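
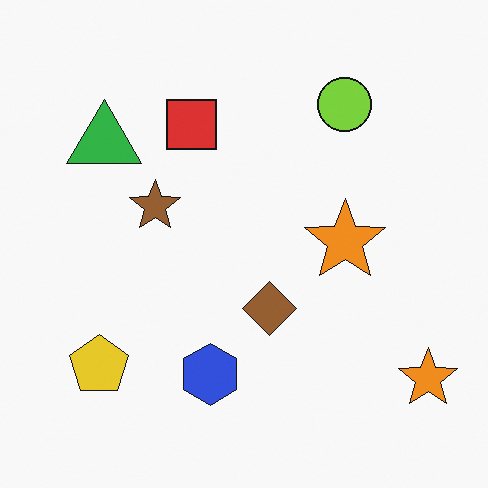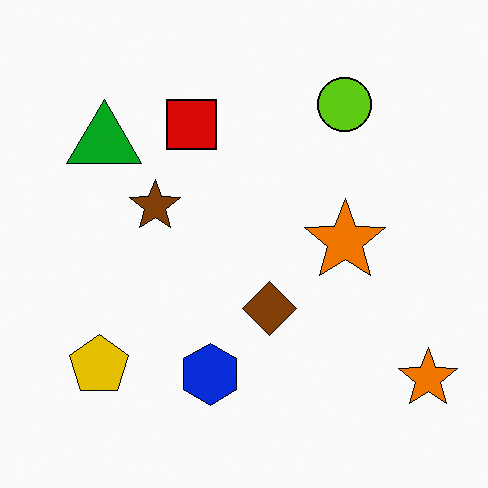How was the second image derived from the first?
Given slightly increased contrast.

Tones are pushed away from mid-grey across the whole image — a global contrast change.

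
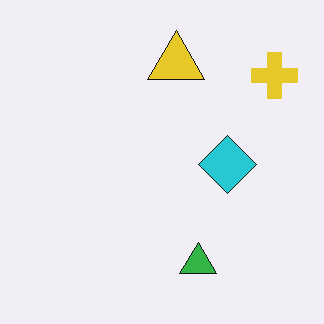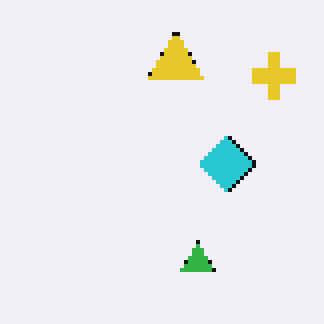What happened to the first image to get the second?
It was mildly pixelated.

Shapes are reduced to large square blocks; fine edges and outlines are lost — a downscale-then-upscale (mosaic) effect.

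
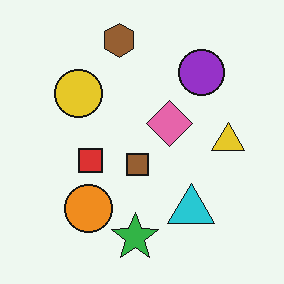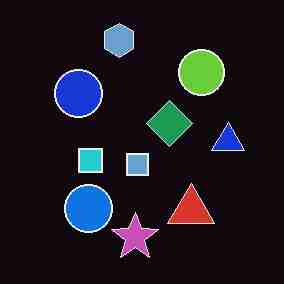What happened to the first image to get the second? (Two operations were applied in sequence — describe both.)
The transformation is: color-inverted (negative), then degraded with heavy JPEG compression.

The light background has become dark and every shape's color is its complement — a photographic negative. Blocky 8×8 compression artifacts appear around shape edges and the flat background shows ringing — characteristic JPEG degradation.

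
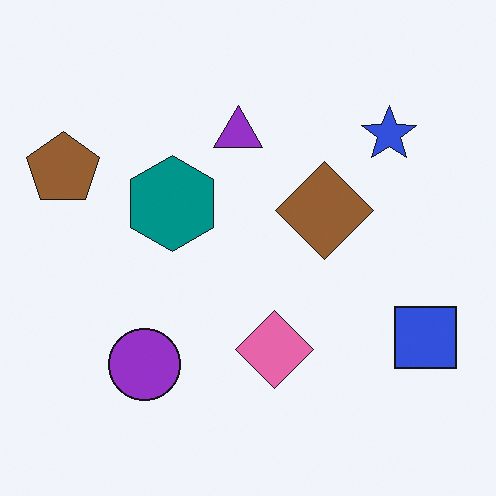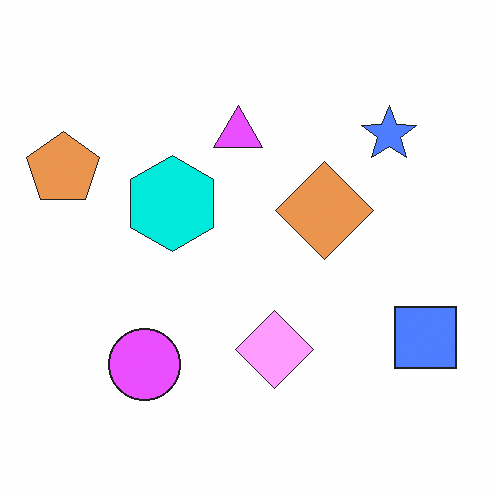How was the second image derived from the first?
The image was brightened a lot.

Every pixel — background and shapes alike — is uniformly brightened.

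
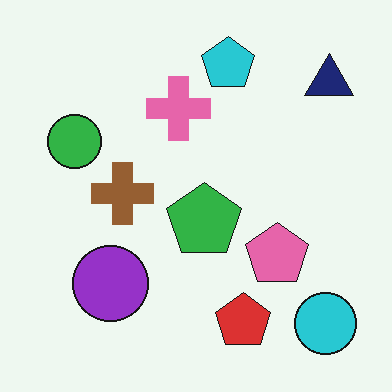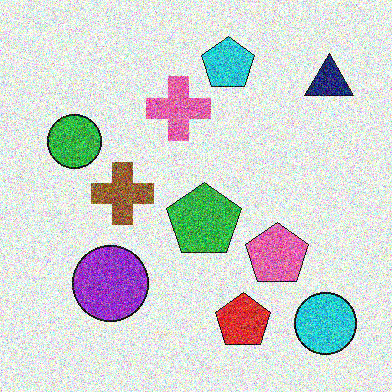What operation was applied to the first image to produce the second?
The image was degraded with strong gaussian noise.

Random speckle covers the whole image, including the flat background.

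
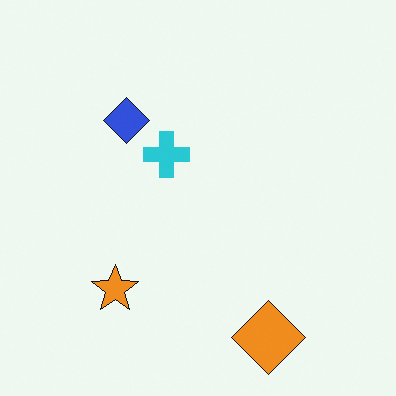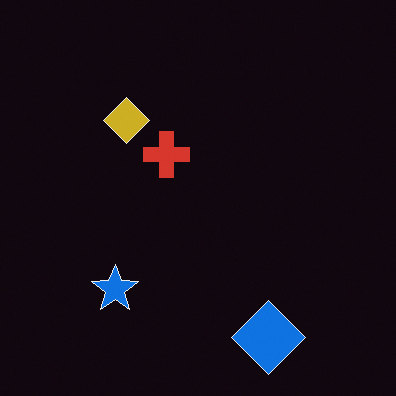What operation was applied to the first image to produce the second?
It was color-inverted (negative).

The light background has become dark and every shape's color is its complement — a photographic negative.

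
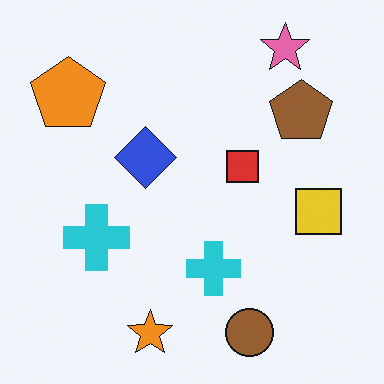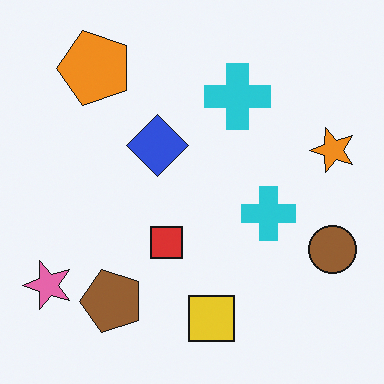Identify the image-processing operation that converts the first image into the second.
The transformation is: transposed (reflected across the top-left ↔ bottom-right diagonal).

Shapes have swapped their row and column positions — what was in the top-right is now in the bottom-left — a diagonal reflection.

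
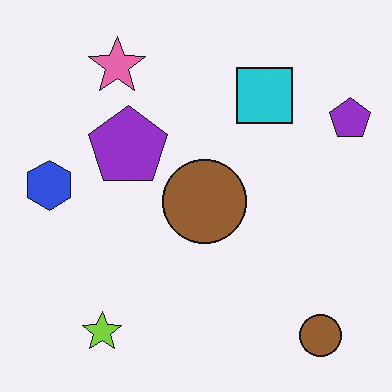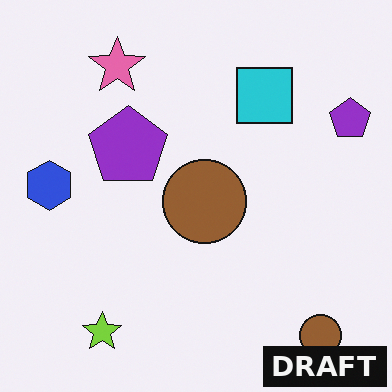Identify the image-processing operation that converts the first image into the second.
Watermarked with the text "DRAFT" in the lower-right corner.

A dark label reading "DRAFT" appears in the lower-right corner.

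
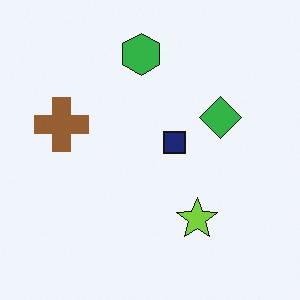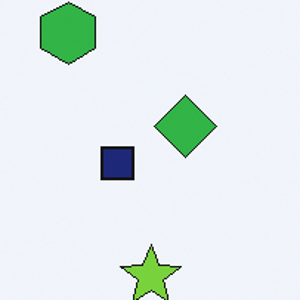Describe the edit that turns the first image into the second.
The transformation is: cropped slightly and scaled back up.

The visible shapes are larger and the field of view is narrower; shapes near the original edges may be partly or wholly outside the frame — a crop-and-rescale.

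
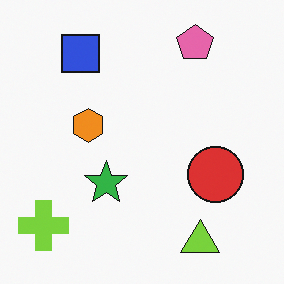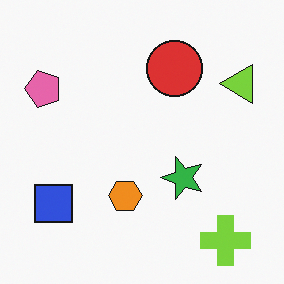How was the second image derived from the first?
The transformation is: rotated 90° counter-clockwise.

The lime cross sits in the bottom-left of the first image and the bottom-right of the second — consistent with a whole-image 90° counter-clockwise rotation.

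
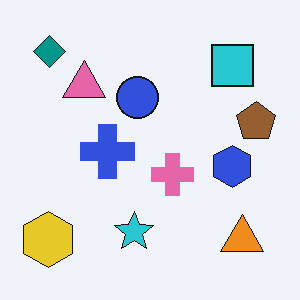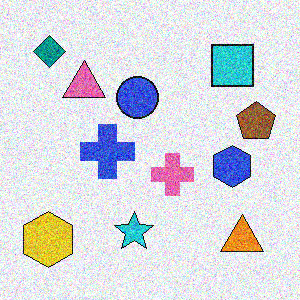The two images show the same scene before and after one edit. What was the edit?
This is the original image degraded with strong gaussian noise.

Random speckle covers the whole image, including the flat background.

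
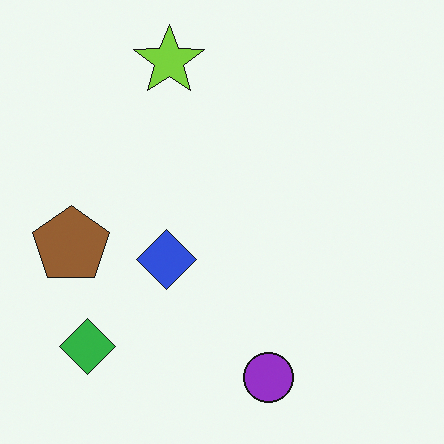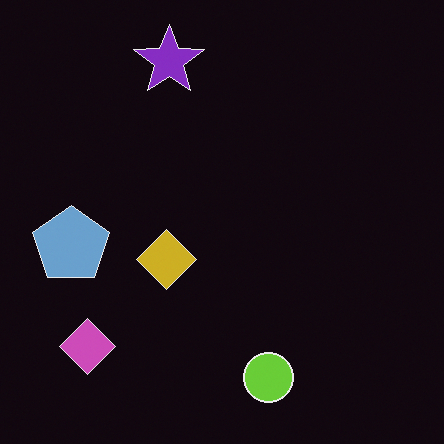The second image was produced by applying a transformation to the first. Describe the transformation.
The second image is the first color-inverted (negative).

The light background has become dark and every shape's color is its complement — a photographic negative.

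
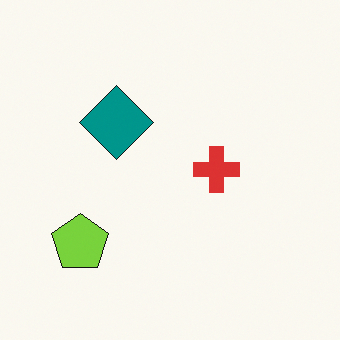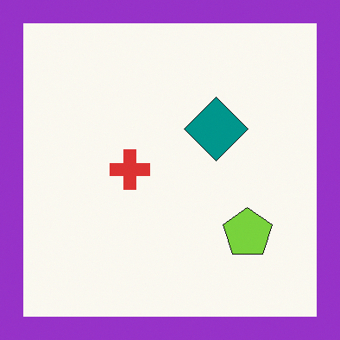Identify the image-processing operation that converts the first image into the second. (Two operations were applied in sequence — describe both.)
The transformation is: flipped horizontally (left ↔ right), then framed with a purple border.

The lime pentagon is in the bottom-left of the first image and the bottom-right of the second — shapes on opposite sides of the vertical midline have swapped in a mirror flip. A solid purple frame runs around the edge of the second image, with the content slightly shrunk inside it.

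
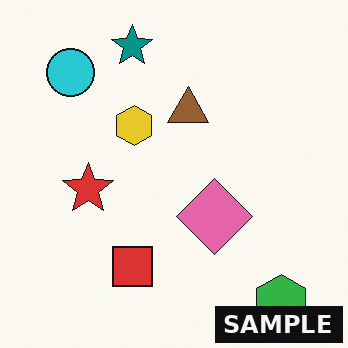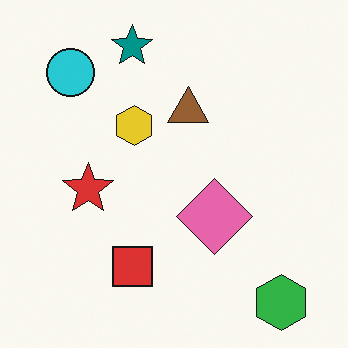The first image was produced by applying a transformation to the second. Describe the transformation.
It was watermarked with the text "SAMPLE" in the lower-right corner.

A dark label reading "SAMPLE" appears in the lower-right corner.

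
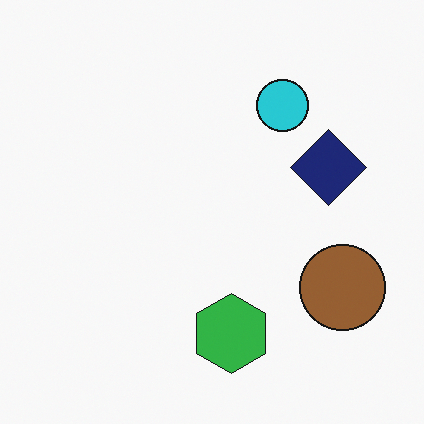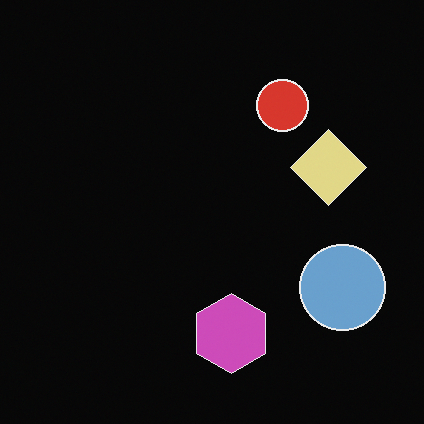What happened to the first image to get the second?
This is the original image color-inverted (negative).

The light background has become dark and every shape's color is its complement — a photographic negative.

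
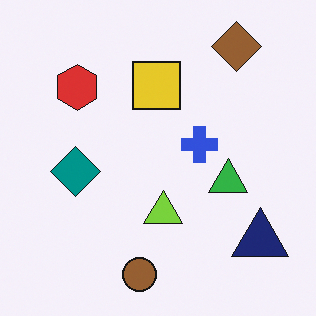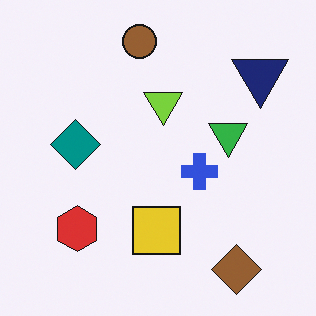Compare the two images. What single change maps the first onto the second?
Flipped vertically (top ↔ bottom).

The brown circle is in the bottom of the first image and the top of the second — shapes on opposite sides of the horizontal midline have swapped in a mirror flip.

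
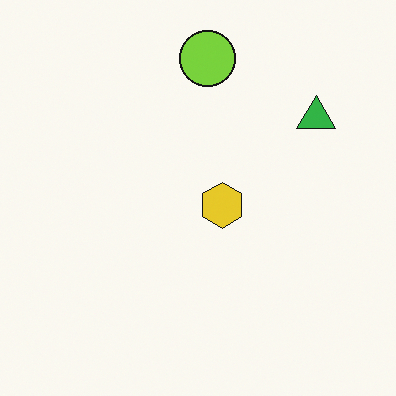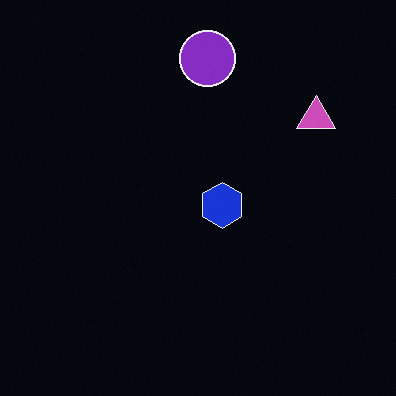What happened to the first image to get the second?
The transformation is: color-inverted (negative).

The light background has become dark and every shape's color is its complement — a photographic negative.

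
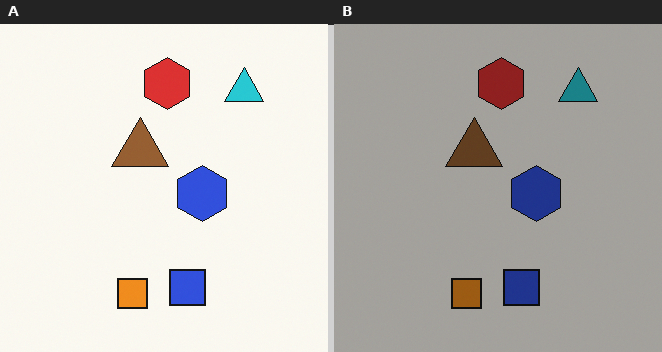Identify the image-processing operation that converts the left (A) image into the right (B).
It was substantially darkened.

Every pixel — background and shapes alike — is uniformly darkened.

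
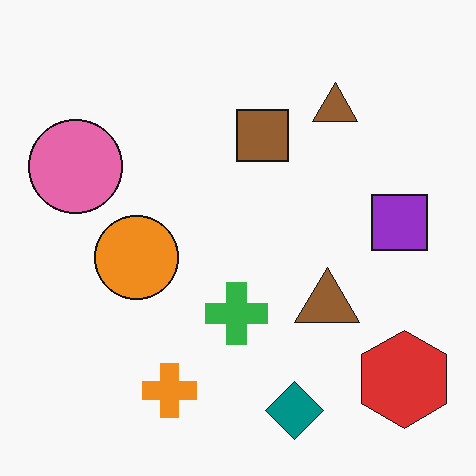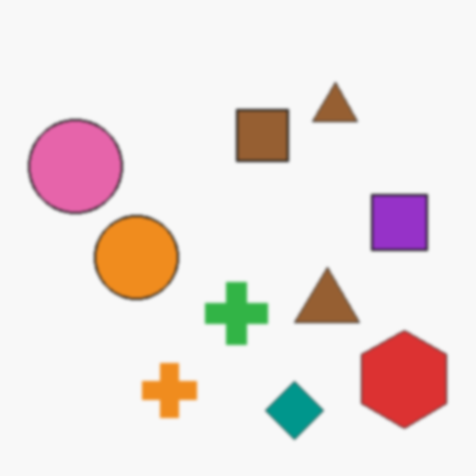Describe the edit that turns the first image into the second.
The image was slightly softened.

Shape edges and outlines are uniformly softened across the whole image.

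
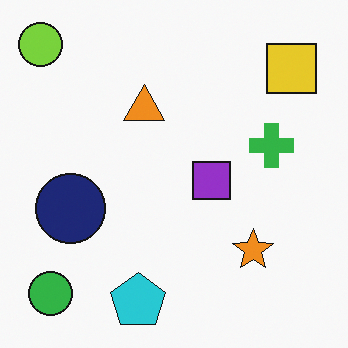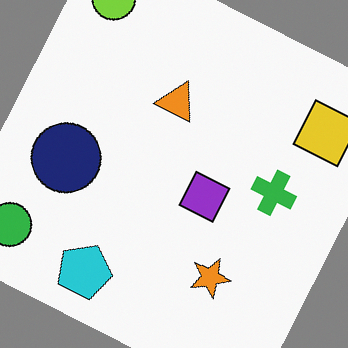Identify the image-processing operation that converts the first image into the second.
This is the original image rotated clockwise by a moderate amount.

Every shape is tilted by the same angle and the image corners show triangular fill wedges — a whole-image rotation by a non-right angle.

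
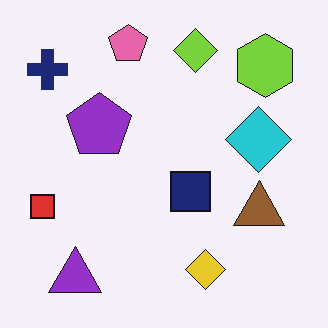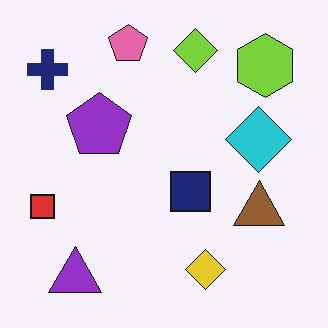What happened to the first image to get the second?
The second image is the first JPEG-compressed with visible artifacts.

Blocky 8×8 compression artifacts appear around shape edges and the flat background shows ringing — characteristic JPEG degradation.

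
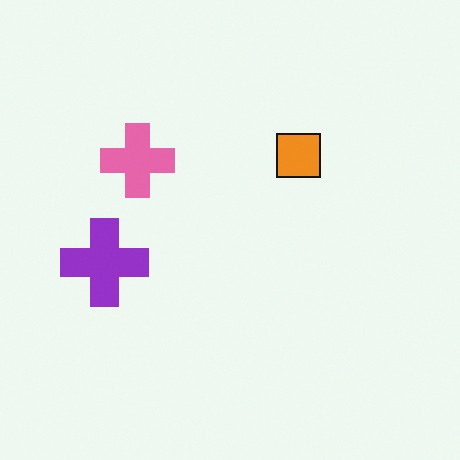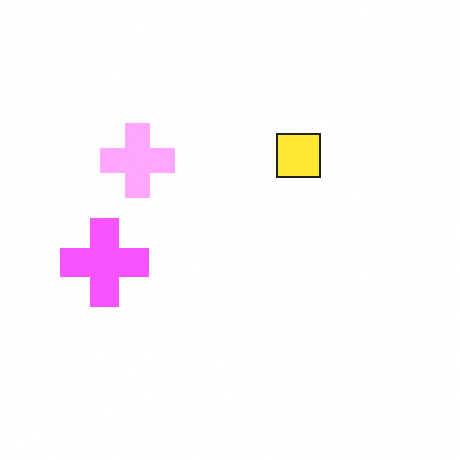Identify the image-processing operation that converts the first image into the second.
The transformation is: substantially brightened.

Every pixel — background and shapes alike — is uniformly brightened.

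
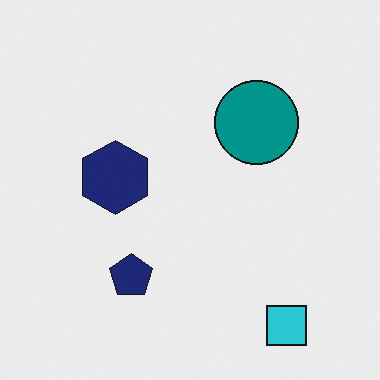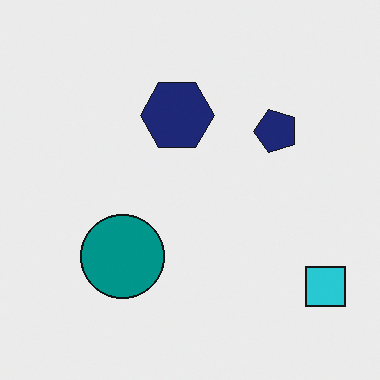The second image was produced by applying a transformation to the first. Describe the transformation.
The transformation is: transposed (reflected across the top-left ↔ bottom-right diagonal).

Shapes have swapped their row and column positions — what was in the top-right is now in the bottom-left — a diagonal reflection.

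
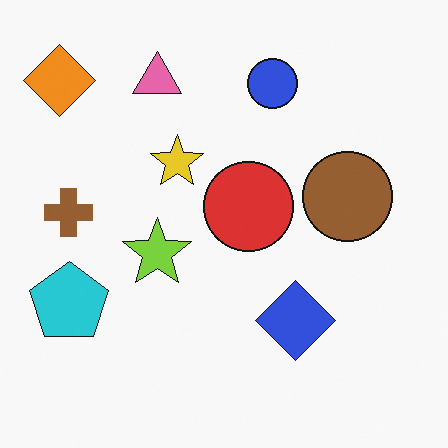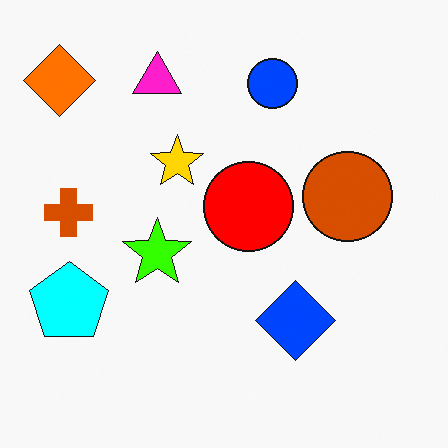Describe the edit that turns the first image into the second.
It was made much more vivid (saturation change).

All colors are more vivid — a global saturation change.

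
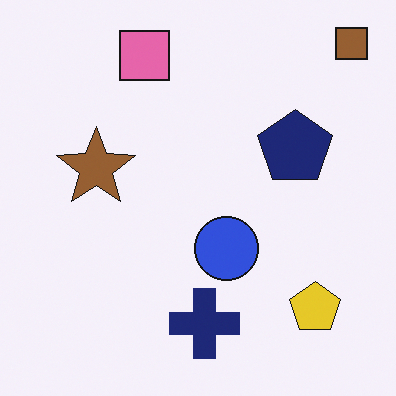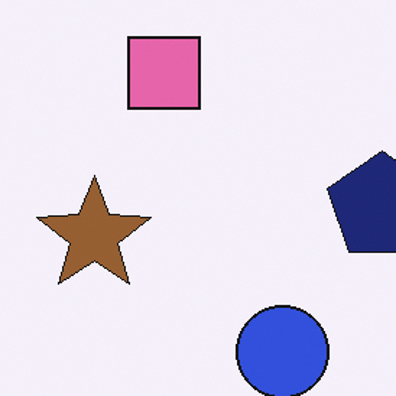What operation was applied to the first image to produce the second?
The image was cropped slightly and scaled back up.

The visible shapes are larger and the field of view is narrower; shapes near the original edges may be partly or wholly outside the frame — a crop-and-rescale.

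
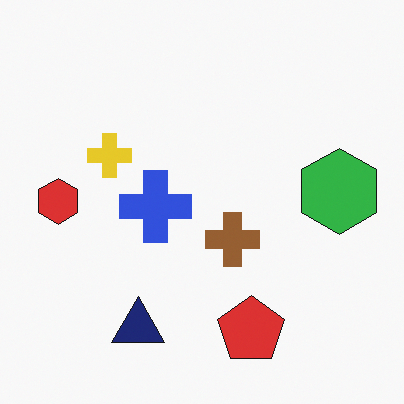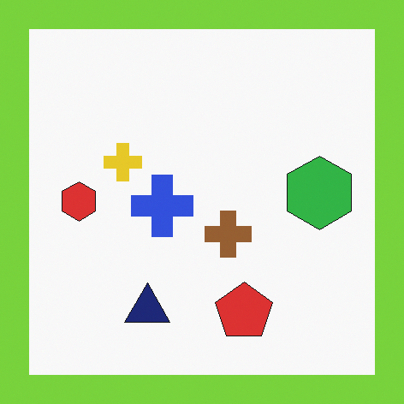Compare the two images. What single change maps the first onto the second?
This is the original image framed with a lime border.

A solid lime frame runs around the edge of the second image, with the content slightly shrunk inside it.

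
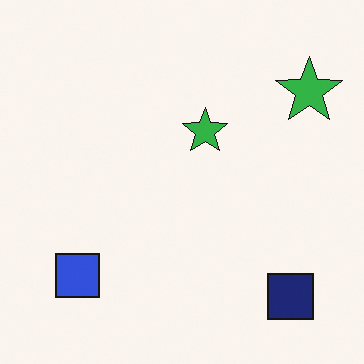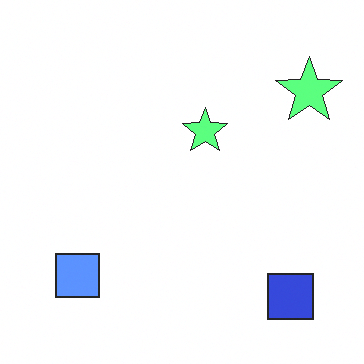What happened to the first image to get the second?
It was brightened a lot.

Every pixel — background and shapes alike — is uniformly brightened.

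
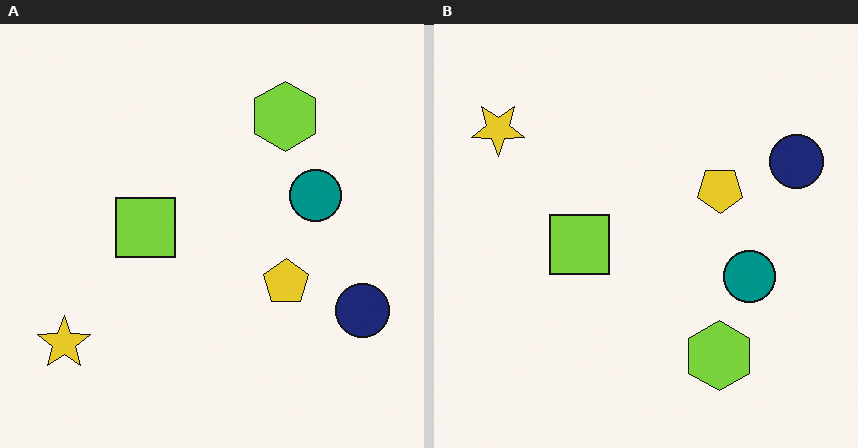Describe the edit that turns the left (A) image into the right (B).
The image was flipped vertically (top ↔ bottom).

The lime hexagon is in the top-right of the left (A) image and the bottom-right of the right (B) — shapes on opposite sides of the horizontal midline have swapped in a mirror flip.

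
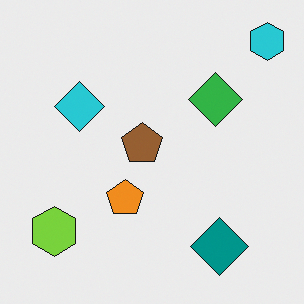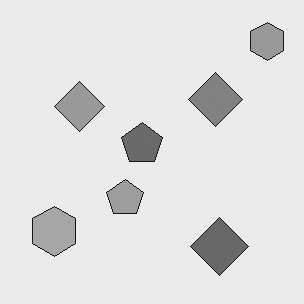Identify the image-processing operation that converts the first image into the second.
It was converted to grayscale.

All color is removed — every shape is now a shade of grey.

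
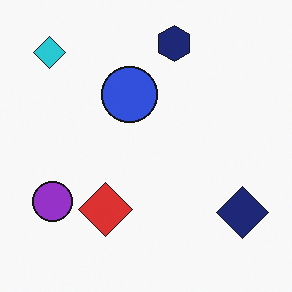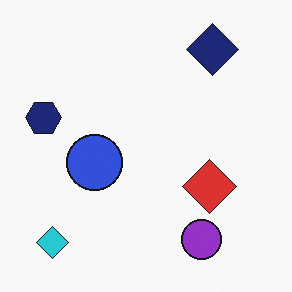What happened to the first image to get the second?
The transformation is: rotated 90° counter-clockwise.

The cyan diamond sits in the top-left of the first image and the bottom-left of the second — consistent with a whole-image 90° counter-clockwise rotation.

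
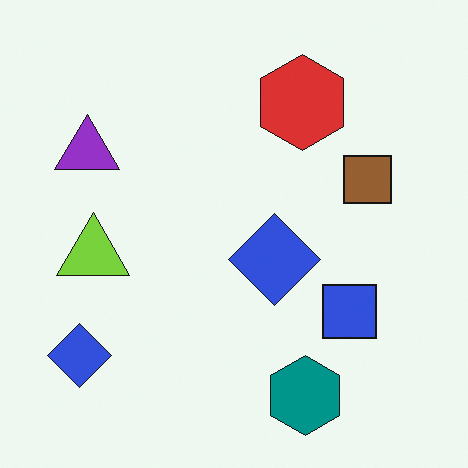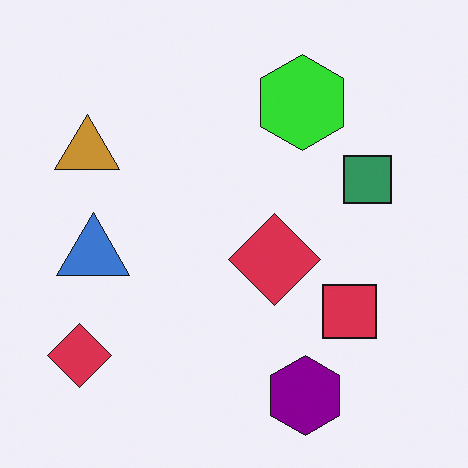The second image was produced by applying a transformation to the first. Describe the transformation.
It was hue-shifted through roughly a third of the color wheel.

Every shape's color has rotated by the same amount around the hue wheel — a uniform hue shift.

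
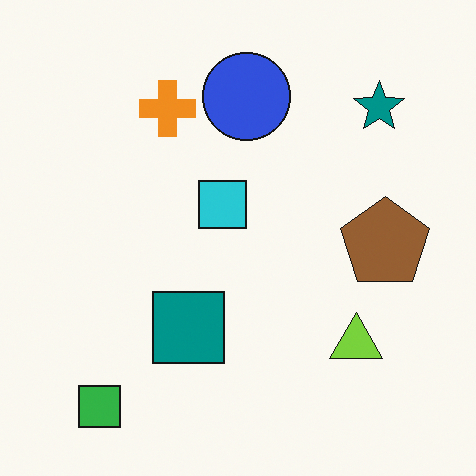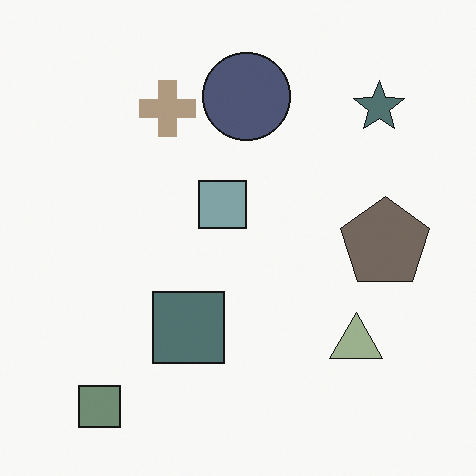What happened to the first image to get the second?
It was heavily desaturated.

All colors are more muted and greyish — a global saturation change.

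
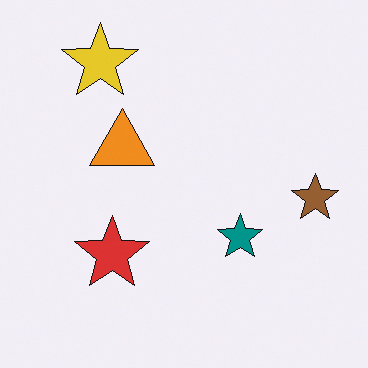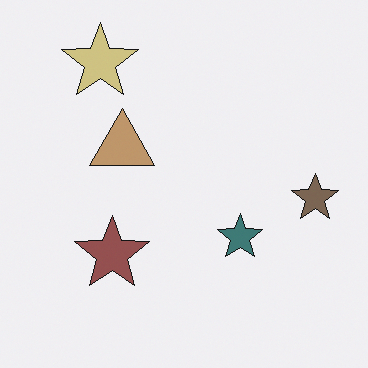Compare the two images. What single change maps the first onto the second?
The transformation is: heavily desaturated.

All colors are more muted and greyish — a global saturation change.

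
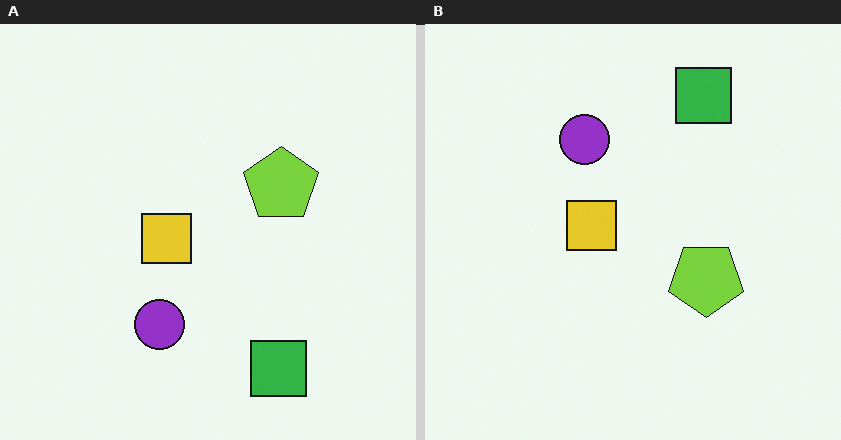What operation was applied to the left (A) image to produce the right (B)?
The image was flipped vertically (top ↔ bottom).

The green square is in the bottom-right of the left (A) image and the top-right of the right (B) — shapes on opposite sides of the horizontal midline have swapped in a mirror flip.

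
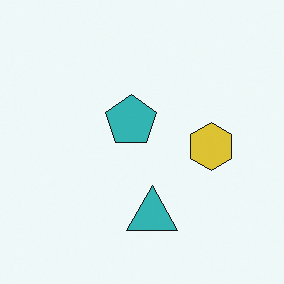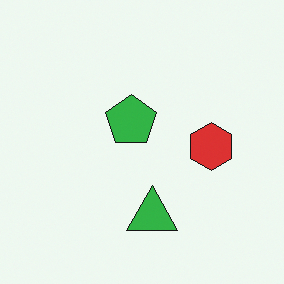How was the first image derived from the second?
The first image is the second hue-shifted slightly.

Every shape's color has rotated by the same amount around the hue wheel — a uniform hue shift.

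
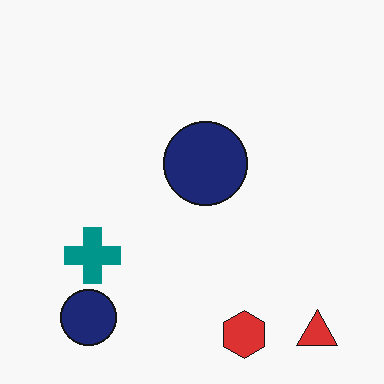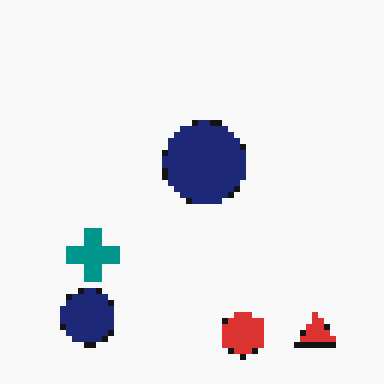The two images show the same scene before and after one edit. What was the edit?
The image was moderately pixelated.

Shapes are reduced to large square blocks; fine edges and outlines are lost — a downscale-then-upscale (mosaic) effect.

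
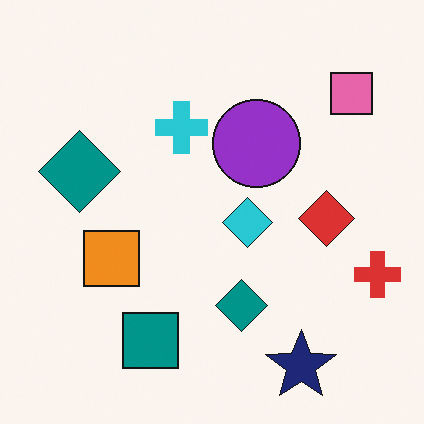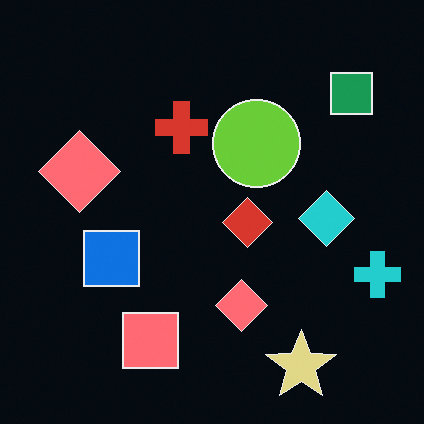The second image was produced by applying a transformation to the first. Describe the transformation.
The second image is the first color-inverted (negative).

The light background has become dark and every shape's color is its complement — a photographic negative.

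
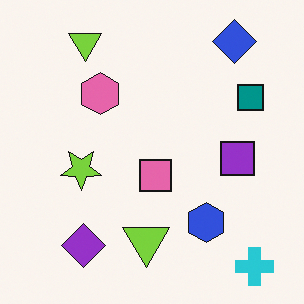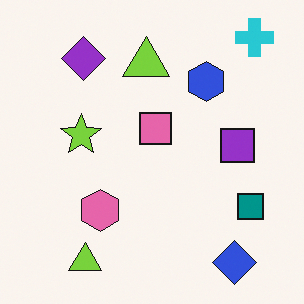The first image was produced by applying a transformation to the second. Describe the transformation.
The first image is the second flipped vertically (top ↔ bottom).

The cyan cross is in the top-right of the second image and the bottom-right of the first — shapes on opposite sides of the horizontal midline have swapped in a mirror flip.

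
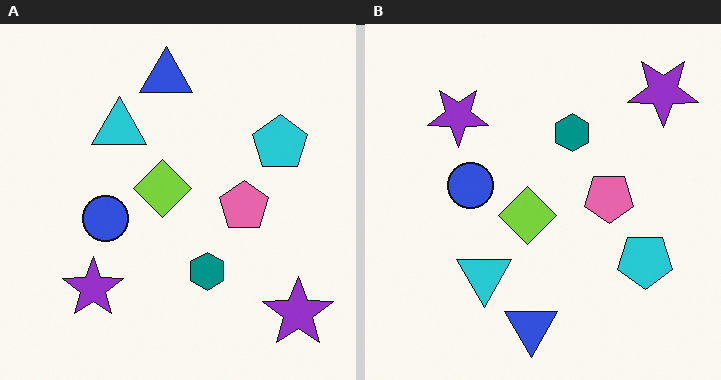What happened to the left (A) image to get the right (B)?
It was flipped vertically (top ↔ bottom).

The blue triangle is in the top of the left (A) image and the bottom of the right (B) — shapes on opposite sides of the horizontal midline have swapped in a mirror flip.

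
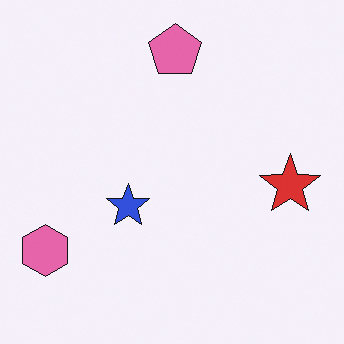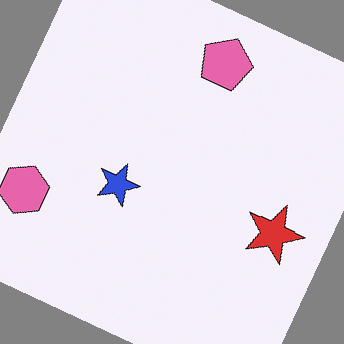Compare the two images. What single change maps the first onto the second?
The transformation is: rotated clockwise by a moderate amount.

Every shape is tilted by the same angle and the image corners show triangular fill wedges — a whole-image rotation by a non-right angle.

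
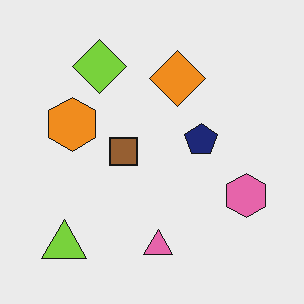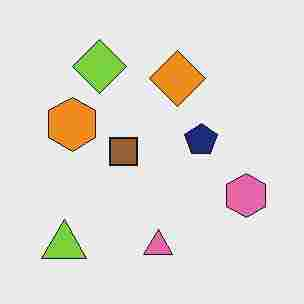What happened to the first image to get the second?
It was heavily JPEG-compressed with obvious blocking artifacts.

Blocky 8×8 compression artifacts appear around shape edges and the flat background shows ringing — characteristic JPEG degradation.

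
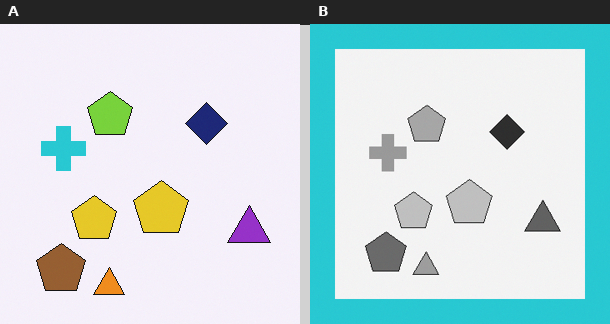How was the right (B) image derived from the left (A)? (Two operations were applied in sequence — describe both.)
The transformation is: converted to grayscale, then framed with a cyan border.

All color is removed — every shape is now a shade of grey. A solid cyan frame runs around the edge of the right (B) image, with the content slightly shrunk inside it.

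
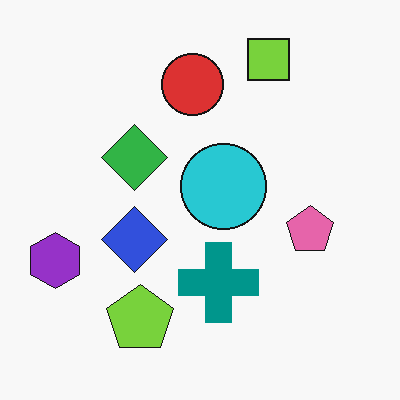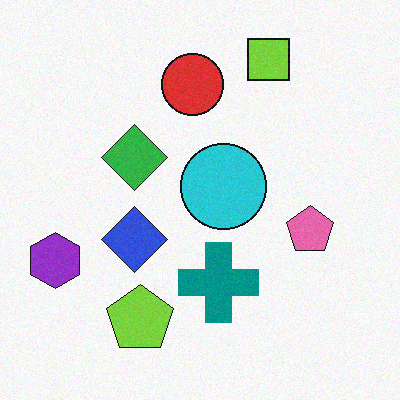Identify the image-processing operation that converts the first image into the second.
The image was degraded with a light layer of grain.

Random speckle covers the whole image, including the flat background.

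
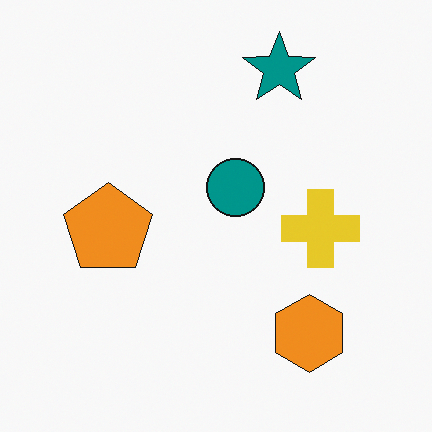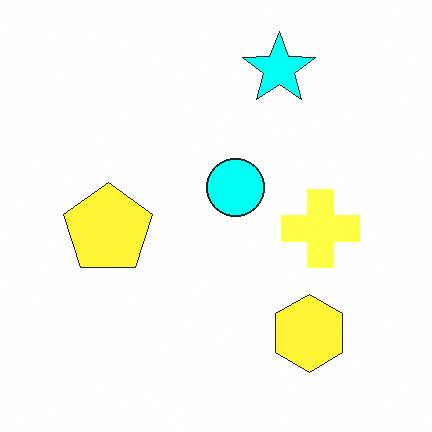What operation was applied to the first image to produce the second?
The second image is the first noticeably brightened.

Every pixel — background and shapes alike — is uniformly brightened.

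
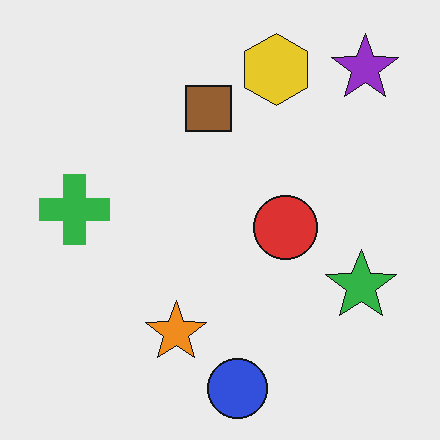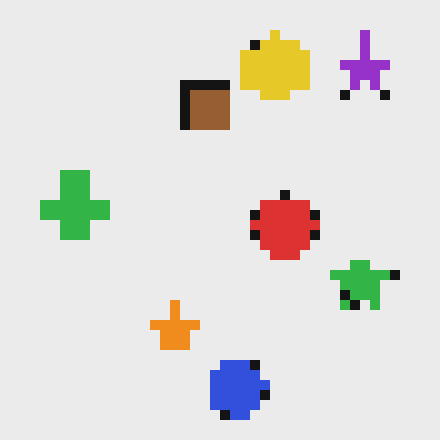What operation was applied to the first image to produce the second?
It was coarsely pixelated.

Shapes are reduced to large square blocks; fine edges and outlines are lost — a downscale-then-upscale (mosaic) effect.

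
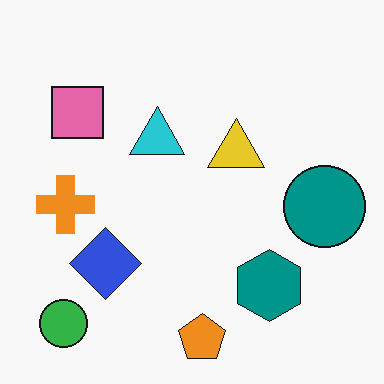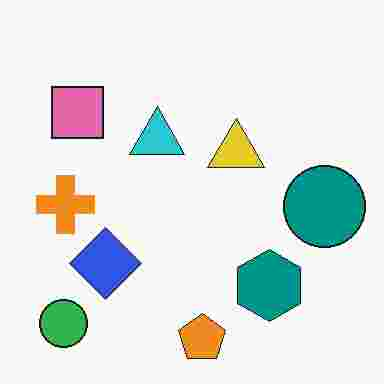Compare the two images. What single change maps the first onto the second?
It was degraded with heavy JPEG compression.

Blocky 8×8 compression artifacts appear around shape edges and the flat background shows ringing — characteristic JPEG degradation.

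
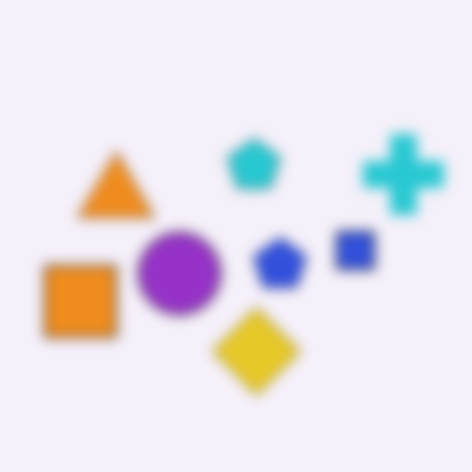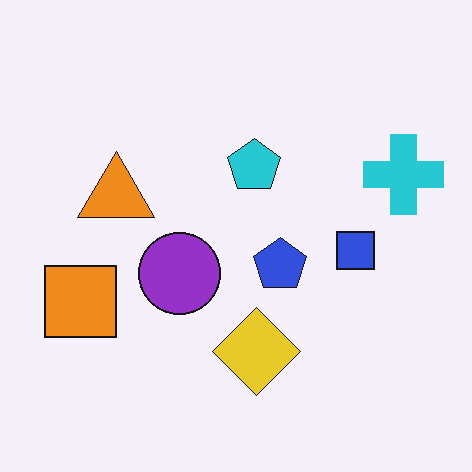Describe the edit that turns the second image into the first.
The image was heavily blurred.

Shape edges and outlines are uniformly softened across the whole image.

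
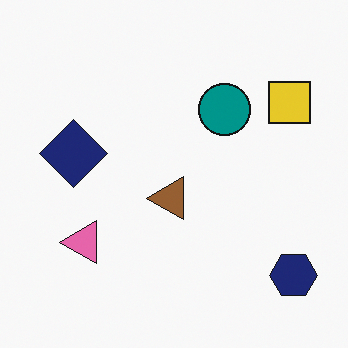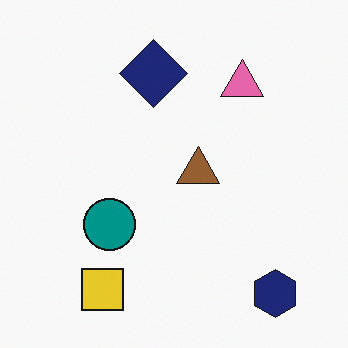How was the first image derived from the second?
It was transposed (reflected across the top-left ↔ bottom-right diagonal).

Shapes have swapped their row and column positions — what was in the top-right is now in the bottom-left — a diagonal reflection.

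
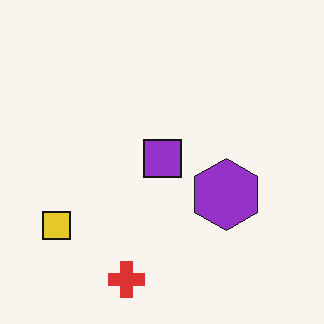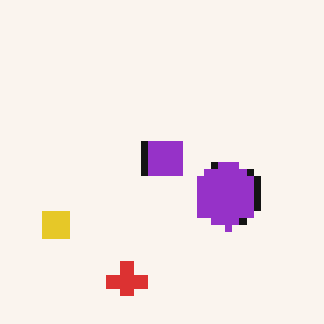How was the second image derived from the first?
The transformation is: moderately pixelated.

Shapes are reduced to large square blocks; fine edges and outlines are lost — a downscale-then-upscale (mosaic) effect.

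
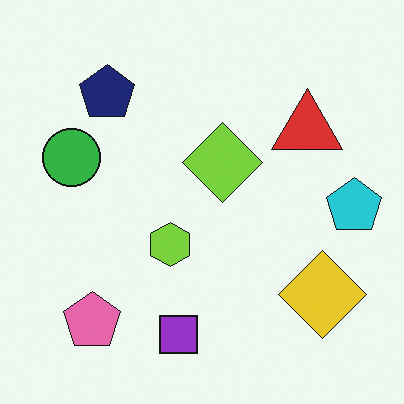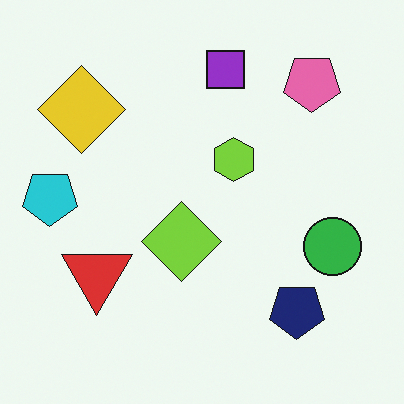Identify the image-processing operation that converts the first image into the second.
It was rotated 180°.

The pink pentagon sits in the bottom-left of the first image and the top-right of the second — consistent with a whole-image 180° rotation.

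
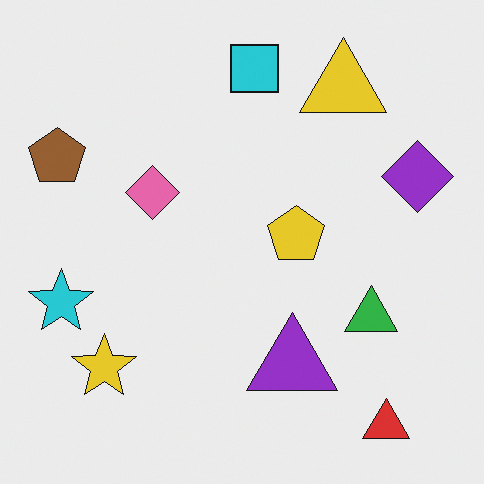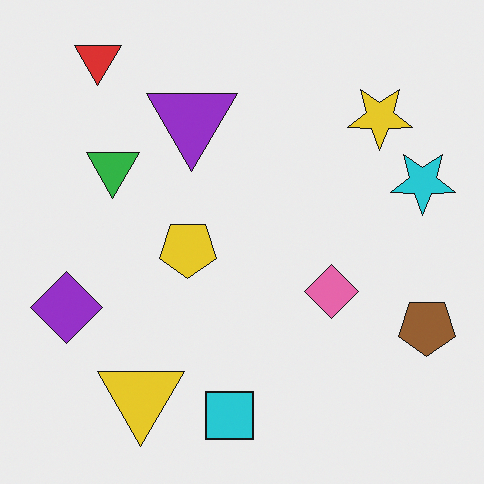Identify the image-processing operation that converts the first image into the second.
The transformation is: rotated 180°.

The red triangle sits in the bottom-right of the first image and the top-left of the second — consistent with a whole-image 180° rotation.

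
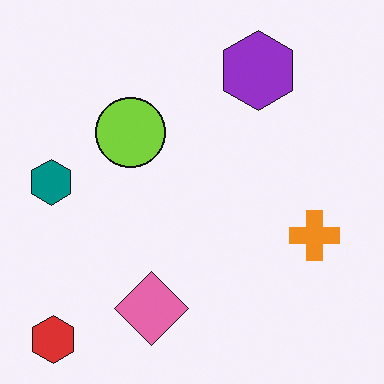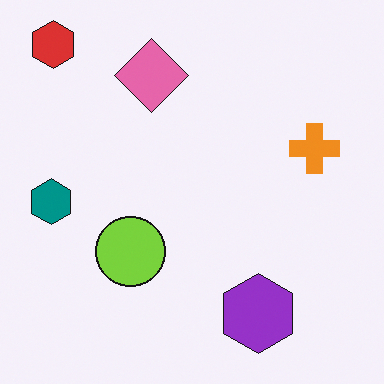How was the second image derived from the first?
It was flipped vertically (top ↔ bottom).

The red hexagon is in the bottom-left of the first image and the top-left of the second — shapes on opposite sides of the horizontal midline have swapped in a mirror flip.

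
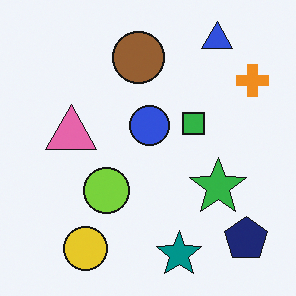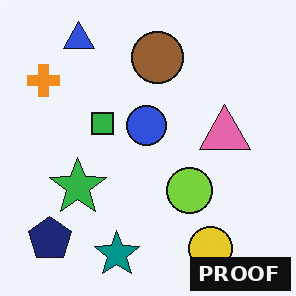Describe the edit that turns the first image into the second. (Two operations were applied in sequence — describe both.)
The image was flipped horizontally (left ↔ right), then watermarked with the text "PROOF" in the lower-right corner.

The orange cross is in the top-right of the first image and the top-left of the second — shapes on opposite sides of the vertical midline have swapped in a mirror flip. A dark label reading "PROOF" appears in the lower-right corner.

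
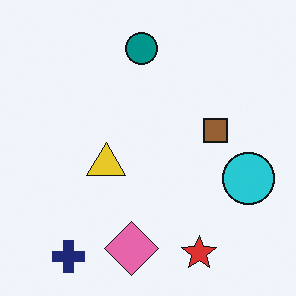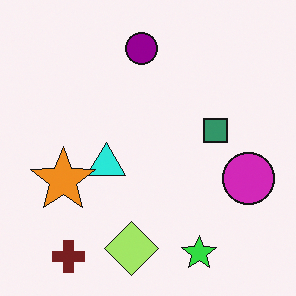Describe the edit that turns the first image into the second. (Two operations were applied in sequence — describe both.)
The second image is the first hue-shifted through roughly a third of the color wheel, then overlaid with an additional orange star.

Every shape's color has rotated by the same amount around the hue wheel — a uniform hue shift. An orange star appears in the second image that is absent from the first.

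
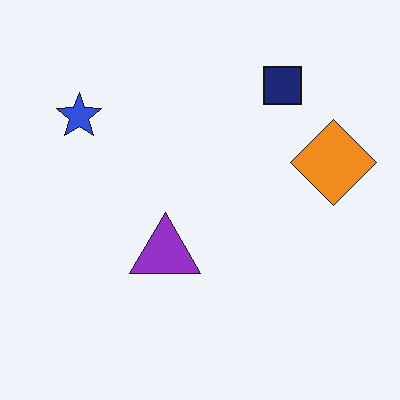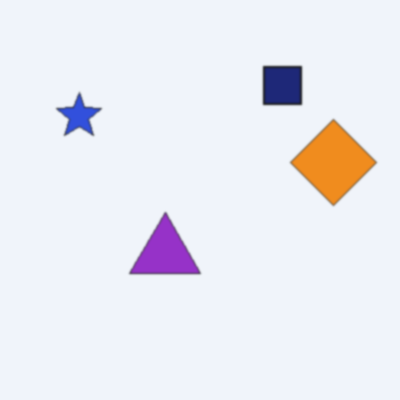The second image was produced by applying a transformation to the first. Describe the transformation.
Given a subtle gaussian blur.

Shape edges and outlines are uniformly softened across the whole image.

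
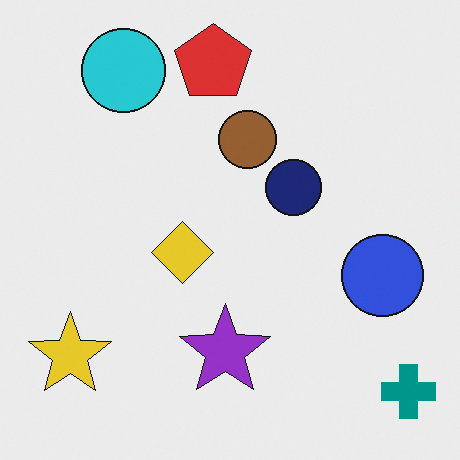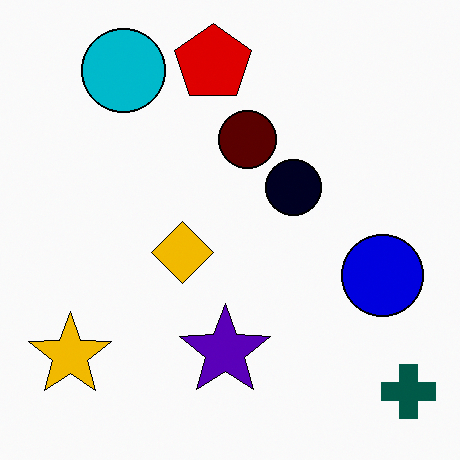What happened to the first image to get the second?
Given much higher contrast.

Tones are pushed away from mid-grey across the whole image — a global contrast change.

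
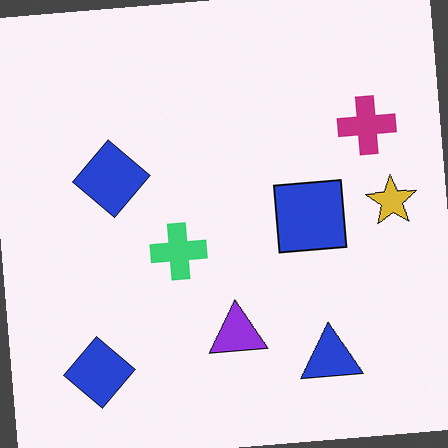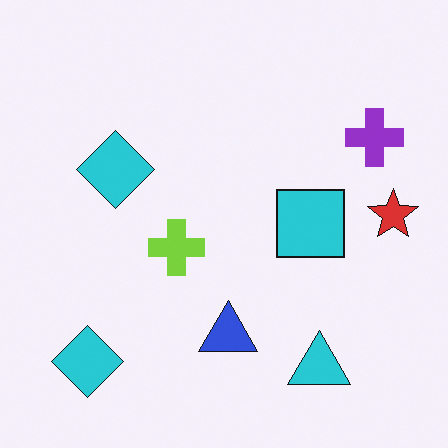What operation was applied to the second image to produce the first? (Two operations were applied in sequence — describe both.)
The image was hue-shifted slightly, then rotated counter-clockwise by a slight angle.

Every shape's color has rotated by the same amount around the hue wheel — a uniform hue shift. Every shape is tilted by the same angle and the image corners show triangular fill wedges — a whole-image rotation by a non-right angle.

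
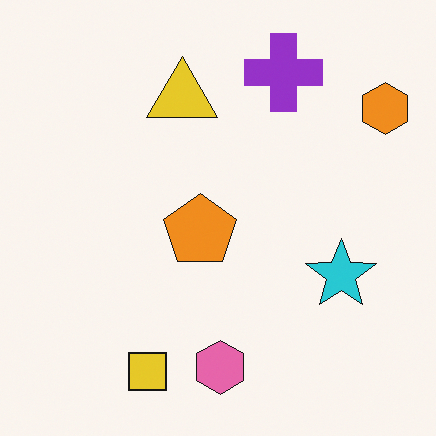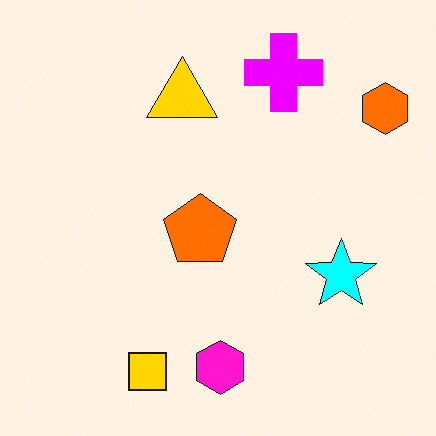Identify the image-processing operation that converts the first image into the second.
This is the original image heavily oversaturated.

All colors are more vivid — a global saturation change.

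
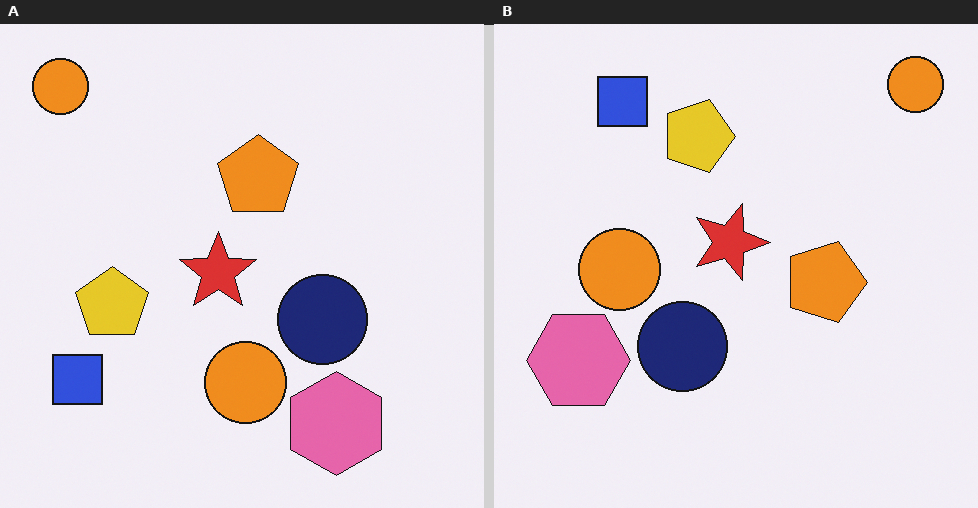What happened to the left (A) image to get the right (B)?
The transformation is: rotated 90° clockwise.

The blue square sits in the bottom-left of the left (A) image and the top-left of the right (B) — consistent with a whole-image 90° clockwise rotation.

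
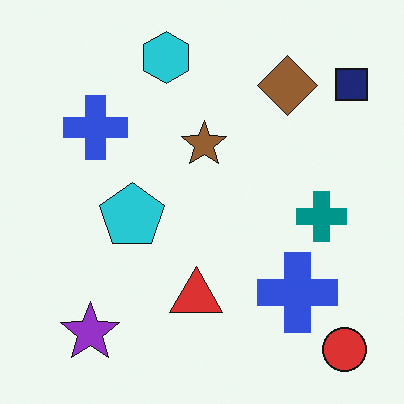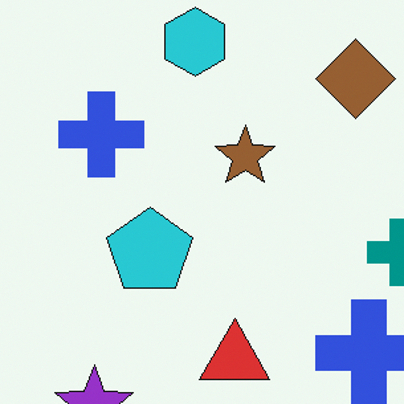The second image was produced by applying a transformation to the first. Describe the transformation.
This is the original image cropped slightly and scaled back up.

The visible shapes are larger and the field of view is narrower; shapes near the original edges may be partly or wholly outside the frame — a crop-and-rescale.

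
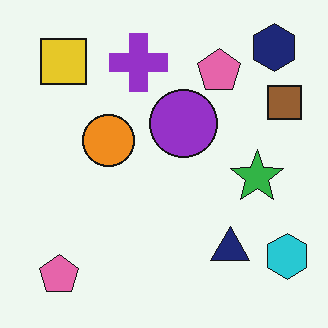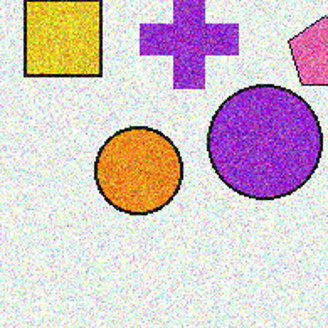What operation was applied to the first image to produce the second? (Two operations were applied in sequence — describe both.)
Degraded with heavy additive noise, then cropped to a noticeably smaller region and rescaled.

Random speckle covers the whole image, including the flat background. The visible shapes are larger and the field of view is narrower; shapes near the original edges may be partly or wholly outside the frame — a crop-and-rescale.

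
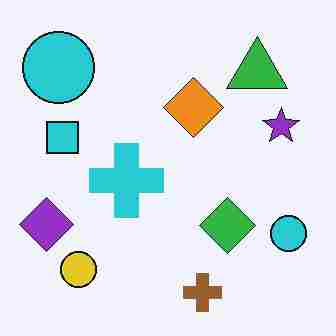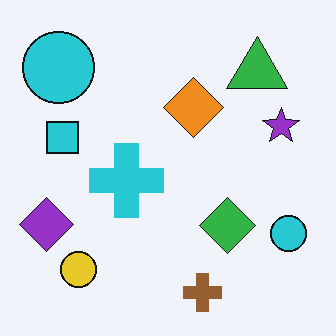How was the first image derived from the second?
The transformation is: heavily JPEG-compressed with obvious blocking artifacts.

Blocky 8×8 compression artifacts appear around shape edges and the flat background shows ringing — characteristic JPEG degradation.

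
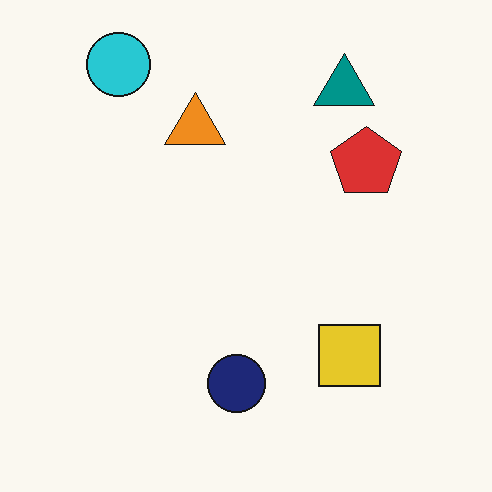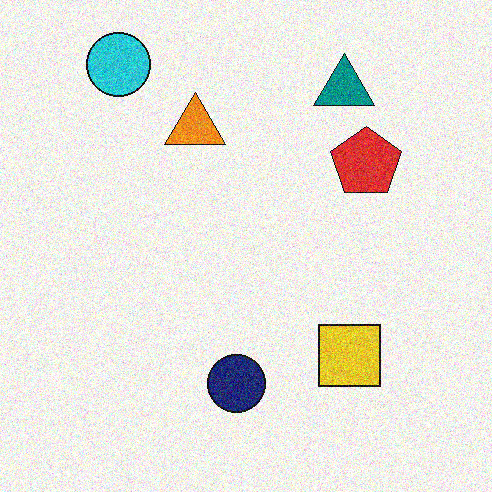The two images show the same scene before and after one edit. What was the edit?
It was degraded with visible gaussian noise.

Random speckle covers the whole image, including the flat background.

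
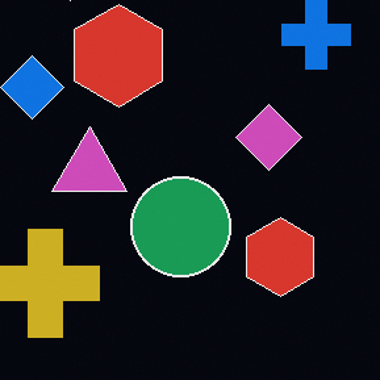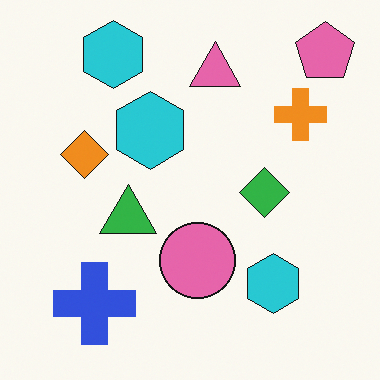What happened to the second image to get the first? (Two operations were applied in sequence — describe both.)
This is the original image cropped slightly and scaled back up, then color-inverted (negative).

The visible shapes are larger and the field of view is narrower; shapes near the original edges may be partly or wholly outside the frame — a crop-and-rescale. The light background has become dark and every shape's color is its complement — a photographic negative.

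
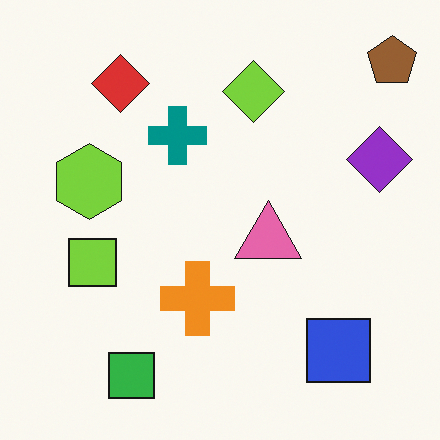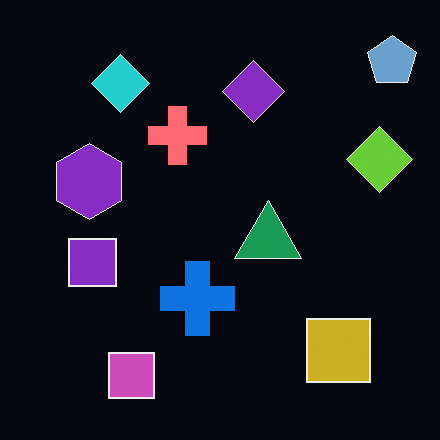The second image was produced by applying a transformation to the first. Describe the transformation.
The image was color-inverted (negative).

The light background has become dark and every shape's color is its complement — a photographic negative.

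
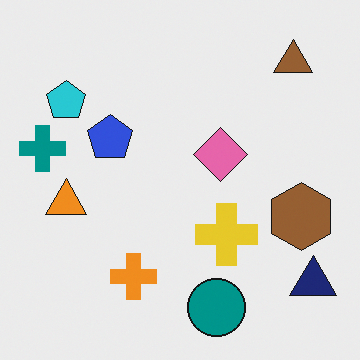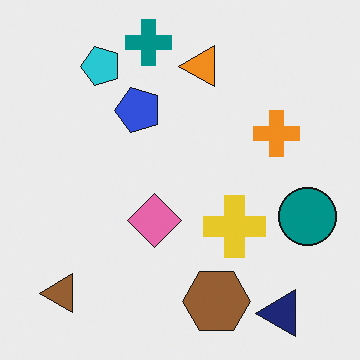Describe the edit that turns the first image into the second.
The image was transposed (reflected across the top-left ↔ bottom-right diagonal).

Shapes have swapped their row and column positions — what was in the top-right is now in the bottom-left — a diagonal reflection.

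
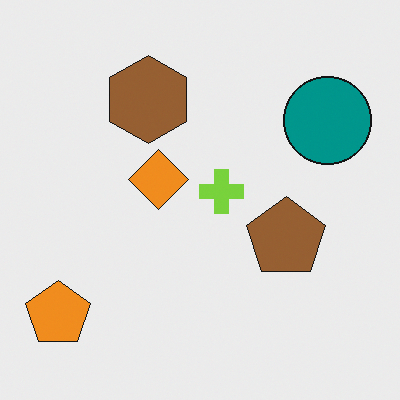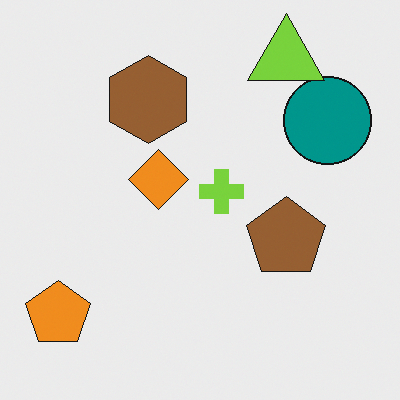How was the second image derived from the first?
The image was overlaid with an additional lime triangle.

A lime triangle appears in the second image that is absent from the first.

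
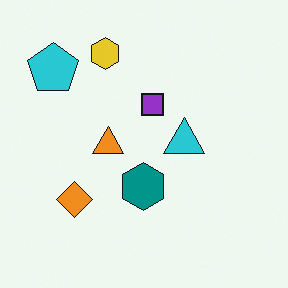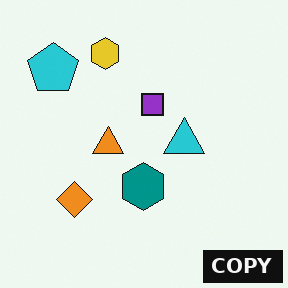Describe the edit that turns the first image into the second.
This is the original image watermarked with the text "COPY" in the lower-right corner.

A dark label reading "COPY" appears in the lower-right corner.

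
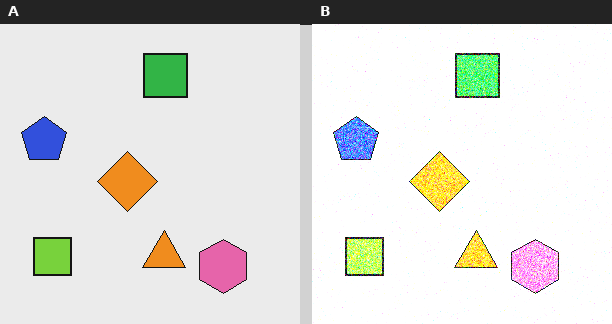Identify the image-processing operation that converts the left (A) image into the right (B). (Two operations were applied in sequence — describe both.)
The image was degraded with a thick layer of grain, then noticeably brightened.

Random speckle covers the whole image, including the flat background. Every pixel — background and shapes alike — is uniformly brightened.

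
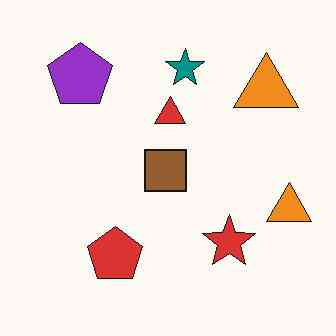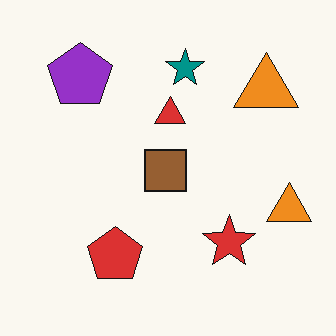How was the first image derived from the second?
Given moderate JPEG compression.

Blocky 8×8 compression artifacts appear around shape edges and the flat background shows ringing — characteristic JPEG degradation.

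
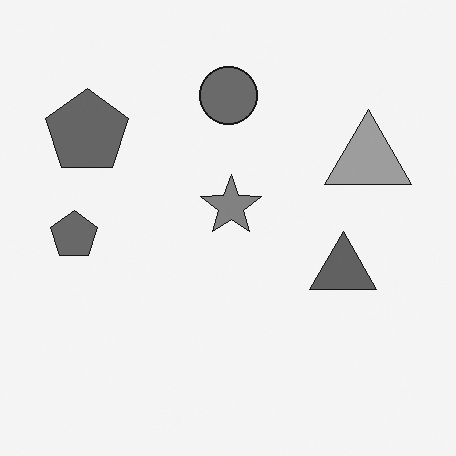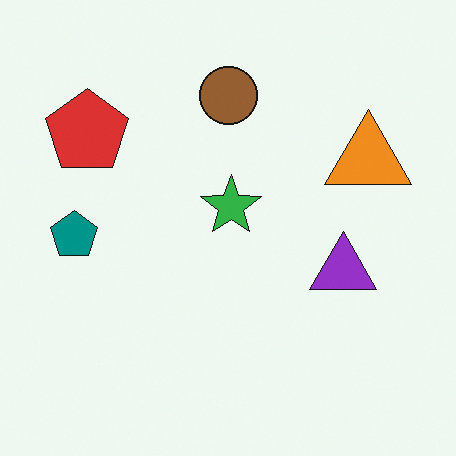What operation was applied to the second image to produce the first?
It was converted to grayscale.

All color is removed — every shape is now a shade of grey.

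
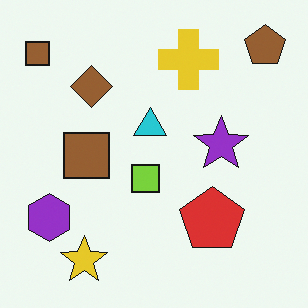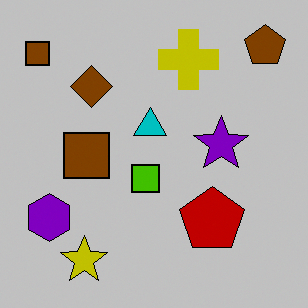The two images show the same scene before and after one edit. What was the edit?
The transformation is: aggressively posterized.

Each flat color has snapped to a coarser quantized level — most visibly, the near-white background has dropped to a flat grey.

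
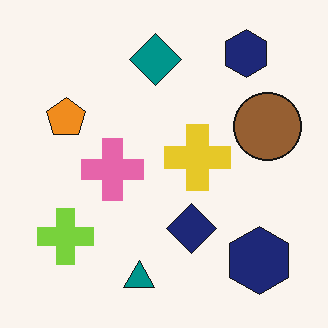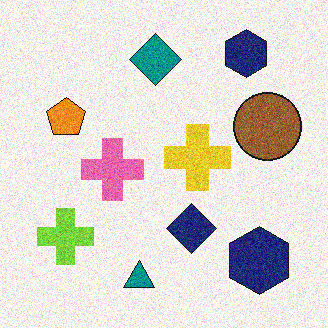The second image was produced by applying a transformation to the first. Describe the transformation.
The transformation is: degraded with visible gaussian noise.

Random speckle covers the whole image, including the flat background.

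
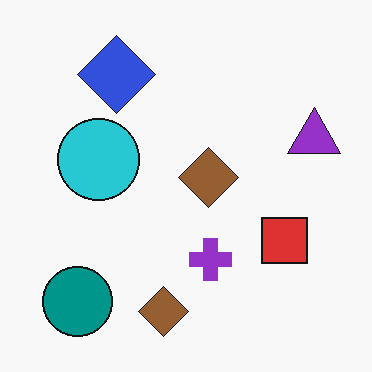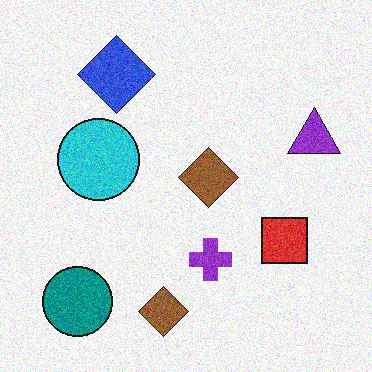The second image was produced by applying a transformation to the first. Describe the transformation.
It was degraded with visible gaussian noise.

Random speckle covers the whole image, including the flat background.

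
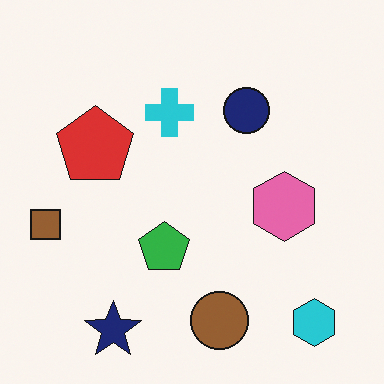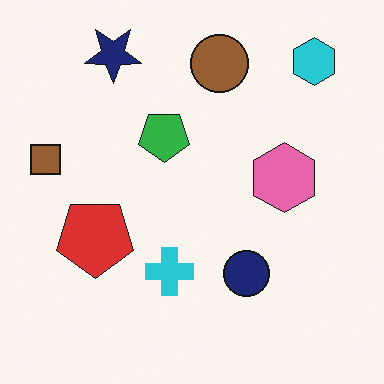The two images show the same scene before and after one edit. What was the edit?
Flipped vertically (top ↔ bottom).

The navy star is in the bottom-left of the first image and the top-left of the second — shapes on opposite sides of the horizontal midline have swapped in a mirror flip.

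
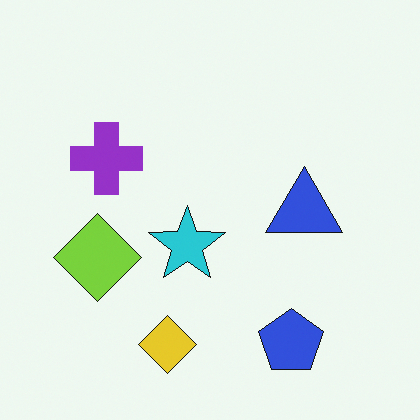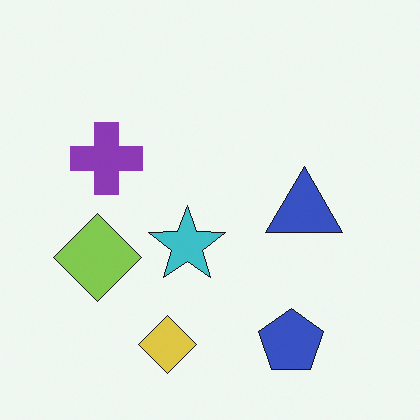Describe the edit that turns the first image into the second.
The second image is the first slightly desaturated.

All colors are more muted and greyish — a global saturation change.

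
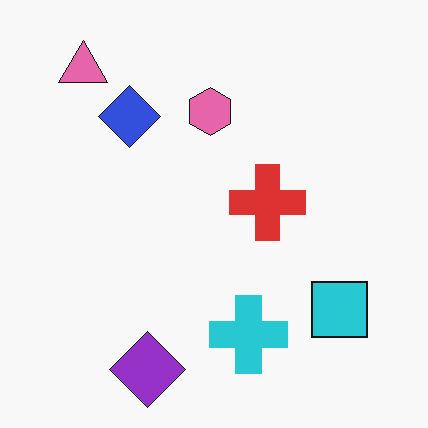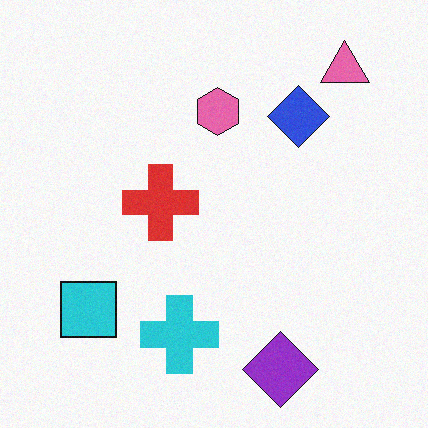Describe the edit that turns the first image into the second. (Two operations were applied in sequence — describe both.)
The image was flipped horizontally (left ↔ right), then degraded with subtle gaussian noise.

The pink triangle is in the top-left of the first image and the top-right of the second — shapes on opposite sides of the vertical midline have swapped in a mirror flip. Random speckle covers the whole image, including the flat background.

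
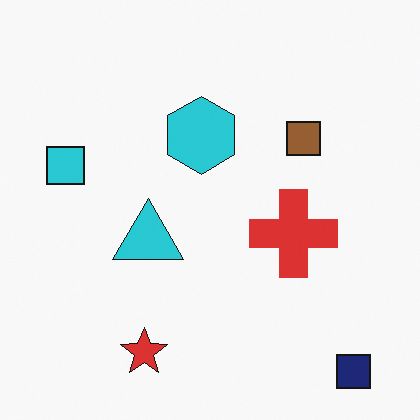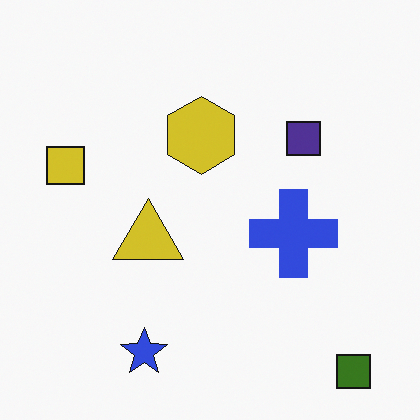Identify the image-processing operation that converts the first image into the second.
The transformation is: hue-shifted by a large amount.

Every shape's color has rotated by the same amount around the hue wheel — a uniform hue shift.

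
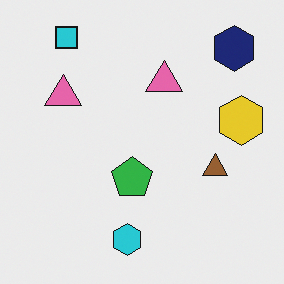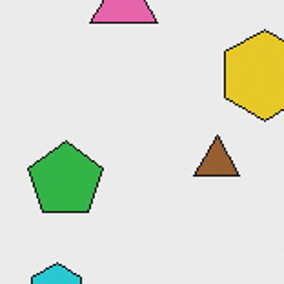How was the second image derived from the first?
Cropped tightly and scaled back up.

The visible shapes are larger and the field of view is narrower; shapes near the original edges may be partly or wholly outside the frame — a crop-and-rescale.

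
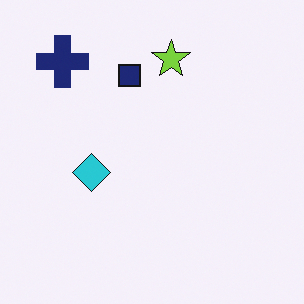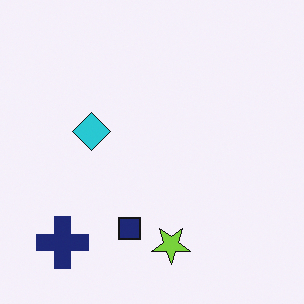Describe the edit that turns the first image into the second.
The image was flipped vertically (top ↔ bottom).

The lime star is in the top of the first image and the bottom of the second — shapes on opposite sides of the horizontal midline have swapped in a mirror flip.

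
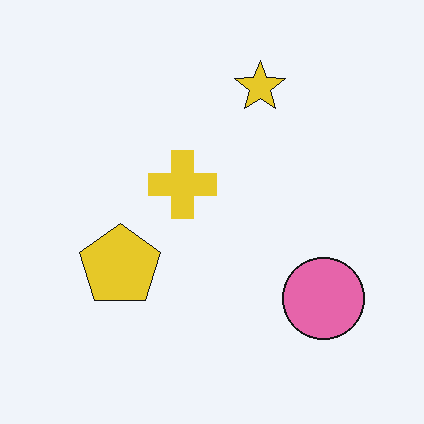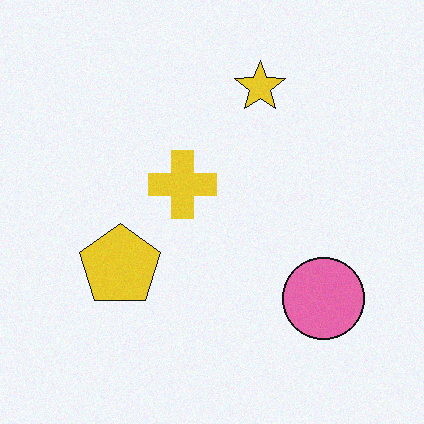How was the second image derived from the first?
The image was degraded with light additive noise.

Random speckle covers the whole image, including the flat background.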